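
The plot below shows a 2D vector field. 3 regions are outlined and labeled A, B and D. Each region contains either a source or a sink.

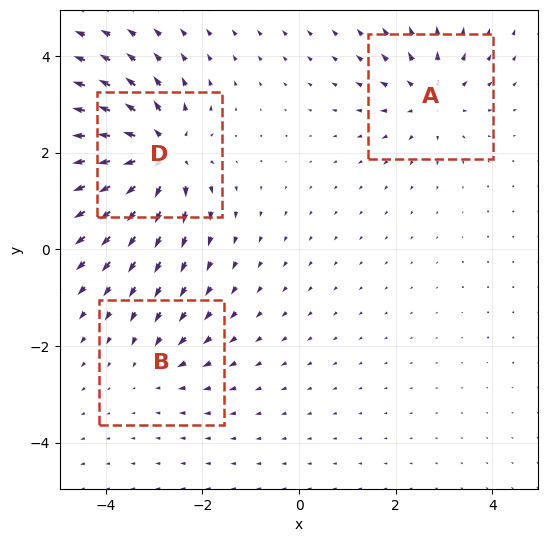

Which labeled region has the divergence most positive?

D

Divergence at each region's feature centre — A: about +4, B: about -2, D: about +6. Region D is most positive.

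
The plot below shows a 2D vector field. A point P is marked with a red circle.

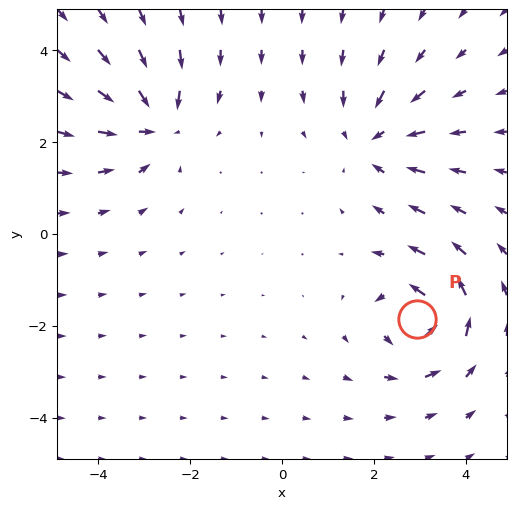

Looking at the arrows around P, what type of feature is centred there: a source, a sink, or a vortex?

vortex

At P (2.9, -1.8) the arrows circulate counterclockwise. Divergence ≈0, curl about +5 — near-zero divergence with nonzero curl is a vortex.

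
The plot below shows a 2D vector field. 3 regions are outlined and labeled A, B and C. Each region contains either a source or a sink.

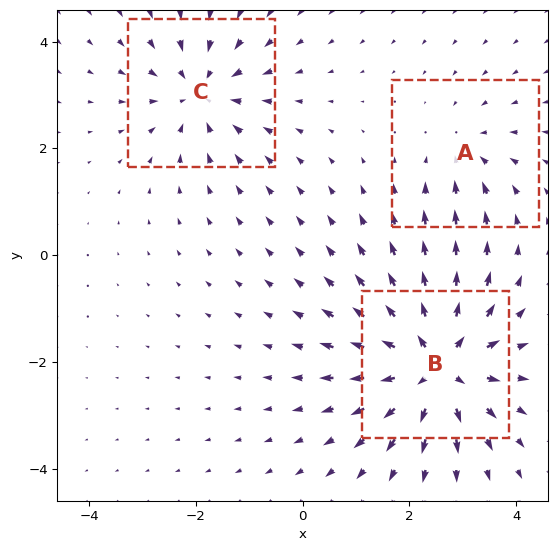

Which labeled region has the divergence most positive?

B

Divergence at each region's feature centre — A: about -2, B: about +5, C: about -3. Region B is most positive.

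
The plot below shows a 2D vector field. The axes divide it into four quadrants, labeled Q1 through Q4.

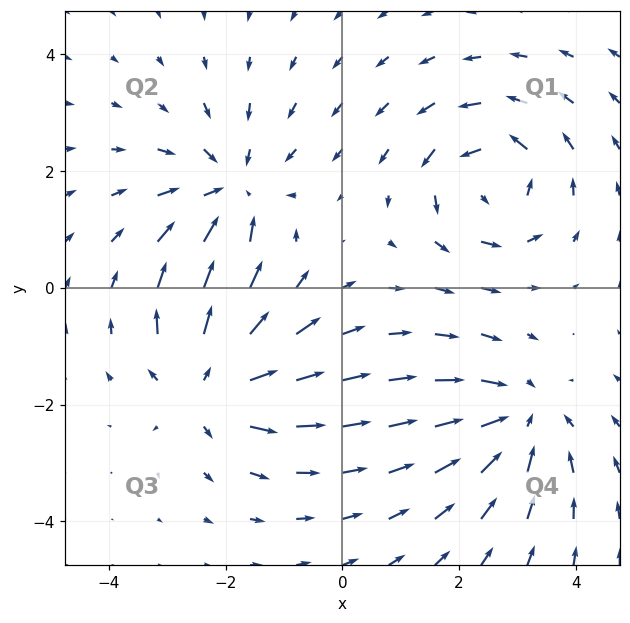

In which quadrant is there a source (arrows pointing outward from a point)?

Q3

The source sits at approximately (-2.3, -1.6), which lies in quadrant Q3. The divergence there is about +5, positive as expected for a source.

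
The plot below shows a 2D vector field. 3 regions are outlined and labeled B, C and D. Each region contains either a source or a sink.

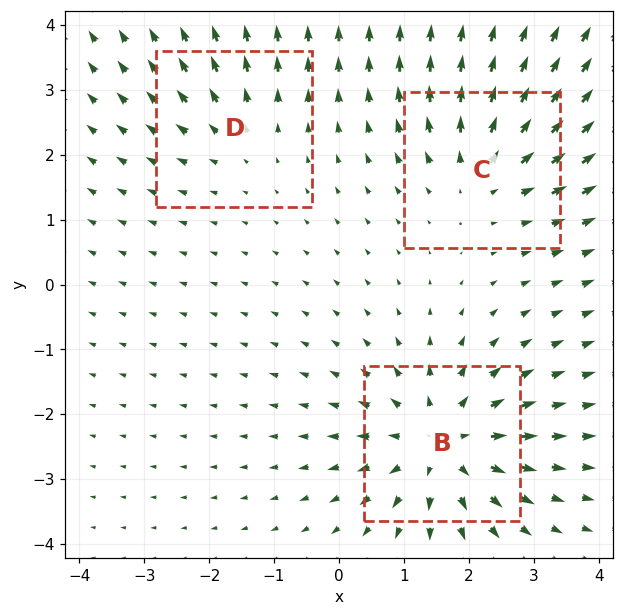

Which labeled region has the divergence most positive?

Divergence at each region's feature centre — B: about +5, C: about +3, D: about +2. Region B is most positive.

B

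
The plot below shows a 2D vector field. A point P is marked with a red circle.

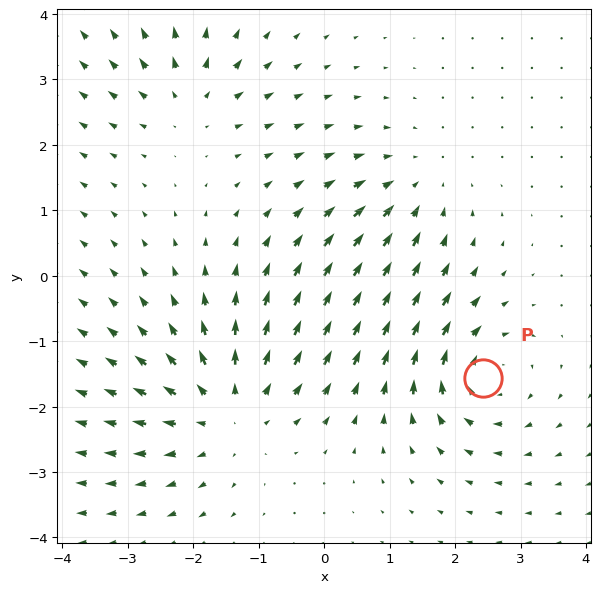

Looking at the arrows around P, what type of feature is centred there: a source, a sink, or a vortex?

vortex

At P (2.4, -1.6) the arrows circulate clockwise. Divergence ≈0, curl about -5 — near-zero divergence with nonzero curl is a vortex.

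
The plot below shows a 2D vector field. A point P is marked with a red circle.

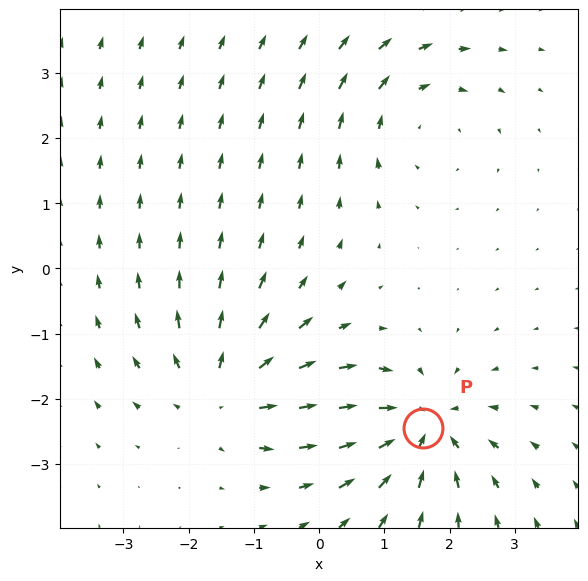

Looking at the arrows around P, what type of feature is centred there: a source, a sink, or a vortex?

At P (1.6, -2.4) the arrows converge inward. Divergence about -6, curl ≈0 — negative divergence with near-zero curl is a sink.

sink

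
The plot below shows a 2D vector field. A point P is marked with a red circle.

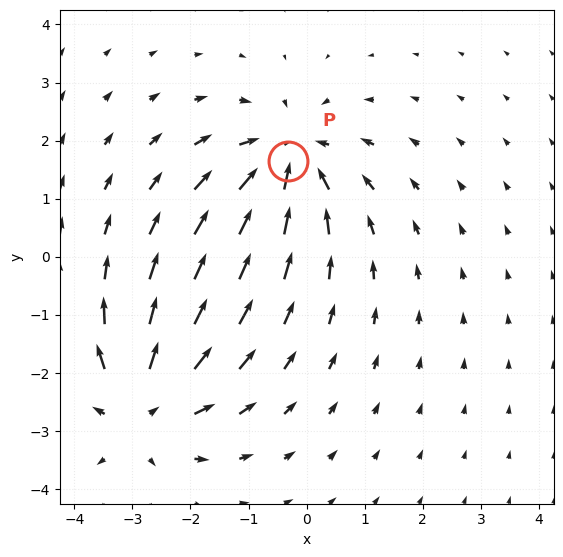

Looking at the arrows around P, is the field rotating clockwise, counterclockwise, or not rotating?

not rotating

Near P at (-0.3, 1.7) the arrows show no circulation. The curl there is ≈0.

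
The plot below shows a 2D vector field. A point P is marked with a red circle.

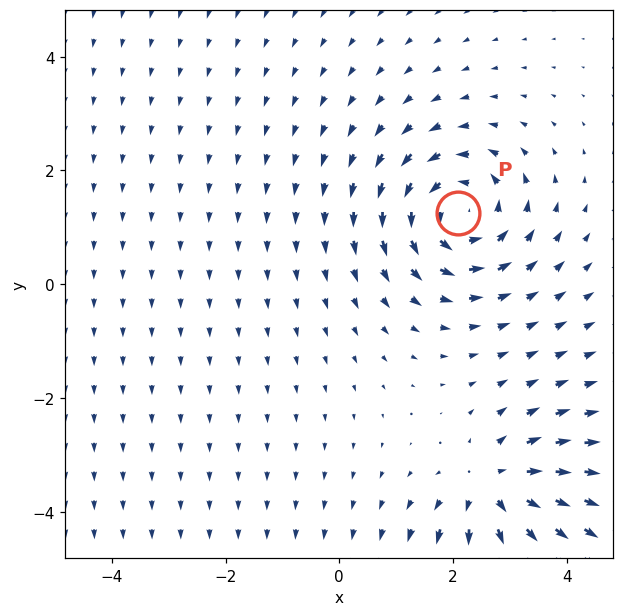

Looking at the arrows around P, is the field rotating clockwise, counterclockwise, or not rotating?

counterclockwise

Near P at (2.1, 1.2) the arrows circulate counterclockwise. The curl (z-component) there is about +6; positive curl means counterclockwise rotation.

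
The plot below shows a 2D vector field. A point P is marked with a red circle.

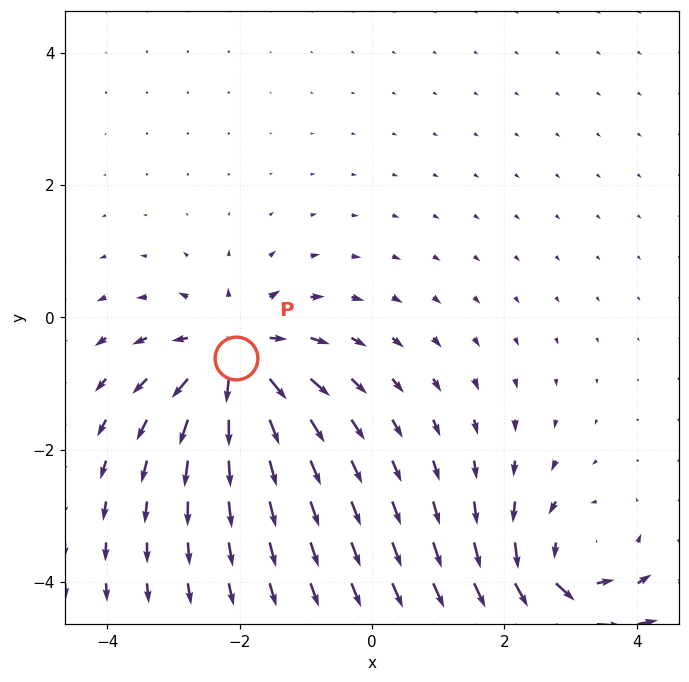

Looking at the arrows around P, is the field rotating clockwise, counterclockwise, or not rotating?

Near P at (-2.1, -0.6) the arrows show no circulation. The curl there is ≈0.

not rotating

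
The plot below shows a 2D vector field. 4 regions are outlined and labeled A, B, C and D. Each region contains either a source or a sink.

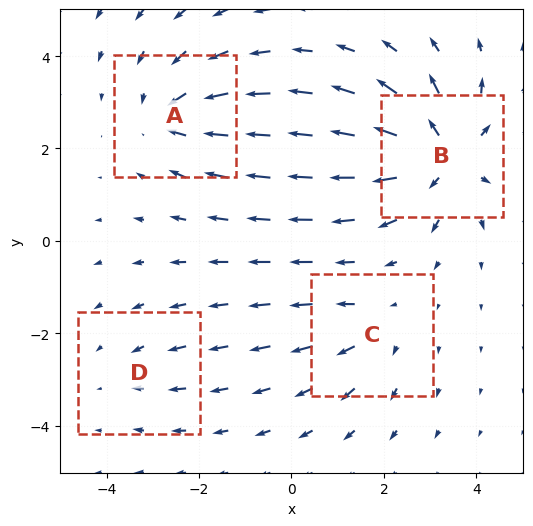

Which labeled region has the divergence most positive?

B

Divergence at each region's feature centre — A: about -4, B: about +6, C: about +3, D: about -2. Region B is most positive.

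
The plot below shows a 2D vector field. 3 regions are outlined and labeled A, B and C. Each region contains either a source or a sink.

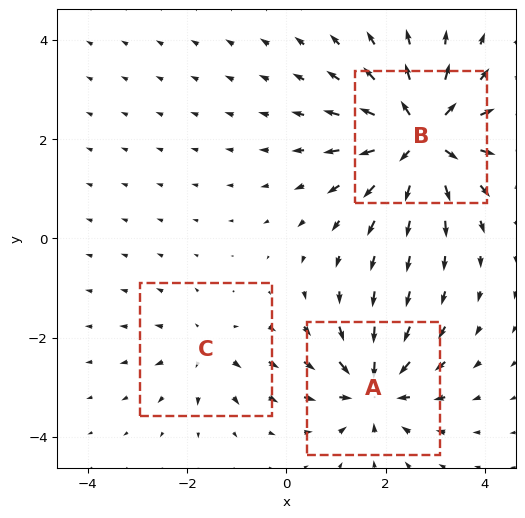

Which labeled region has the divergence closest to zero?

C

Divergence at each region's feature centre — A: about -4, B: about +6, C: about +2. Region C is closest to zero.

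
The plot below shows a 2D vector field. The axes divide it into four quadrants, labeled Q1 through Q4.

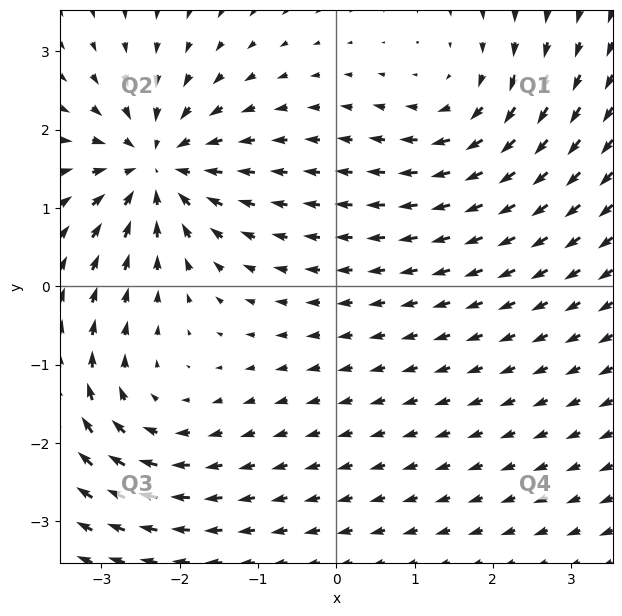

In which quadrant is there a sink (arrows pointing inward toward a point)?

Q2

The sink sits at approximately (-2.3, 1.5), which lies in quadrant Q2. The divergence there is about -6, negative as expected for a sink.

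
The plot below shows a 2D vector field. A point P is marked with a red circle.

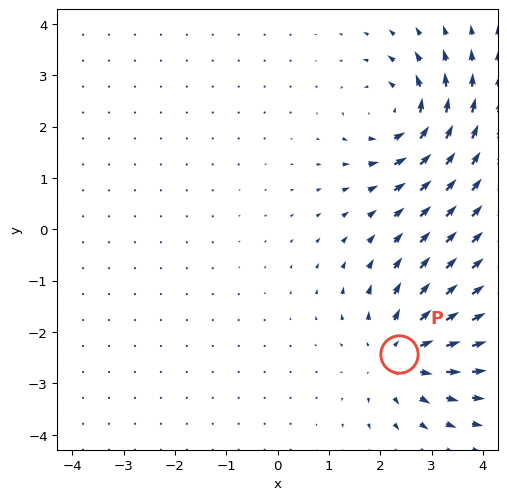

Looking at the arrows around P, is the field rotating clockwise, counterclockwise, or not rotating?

not rotating

Near P at (2.4, -2.4) the arrows show no circulation. The curl there is ≈0.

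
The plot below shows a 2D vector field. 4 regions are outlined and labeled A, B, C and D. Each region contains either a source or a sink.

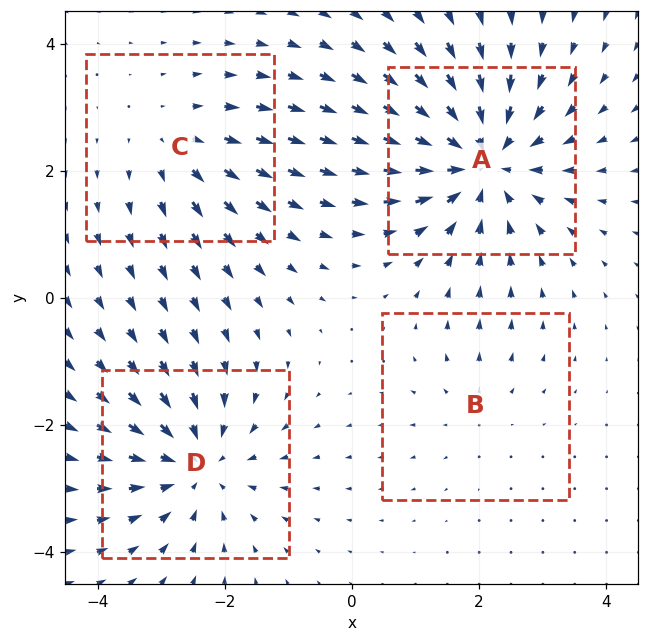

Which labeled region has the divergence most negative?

A

Divergence at each region's feature centre — A: about -6, B: about +2, C: about +3, D: about -5. Region A is most negative.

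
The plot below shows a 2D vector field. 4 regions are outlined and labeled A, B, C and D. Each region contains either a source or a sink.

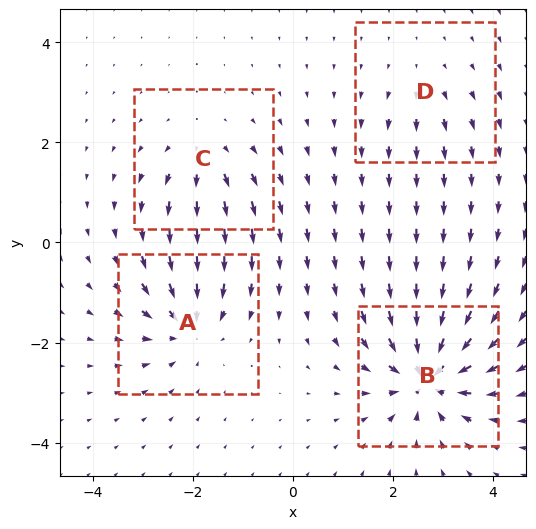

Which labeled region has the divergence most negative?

Divergence at each region's feature centre — A: about -6, B: about -9, C: about +4, D: about +2. Region B is most negative.

B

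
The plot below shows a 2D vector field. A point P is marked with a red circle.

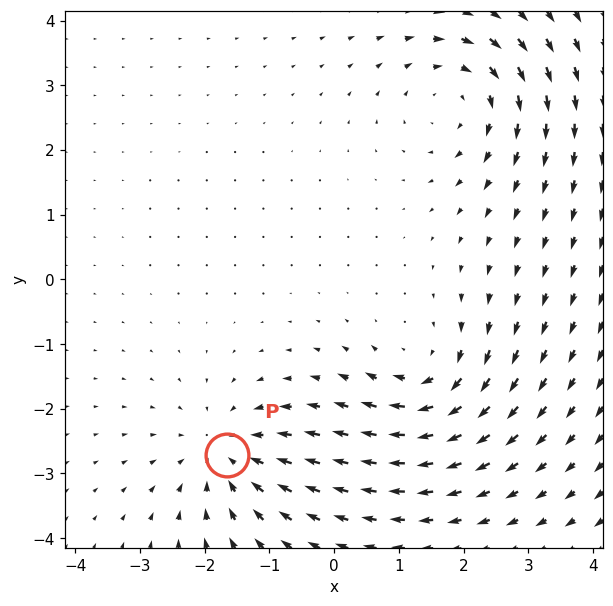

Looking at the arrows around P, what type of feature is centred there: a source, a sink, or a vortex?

At P (-1.7, -2.7) the arrows converge inward. Divergence about -3, curl ≈0 — negative divergence with near-zero curl is a sink.

sink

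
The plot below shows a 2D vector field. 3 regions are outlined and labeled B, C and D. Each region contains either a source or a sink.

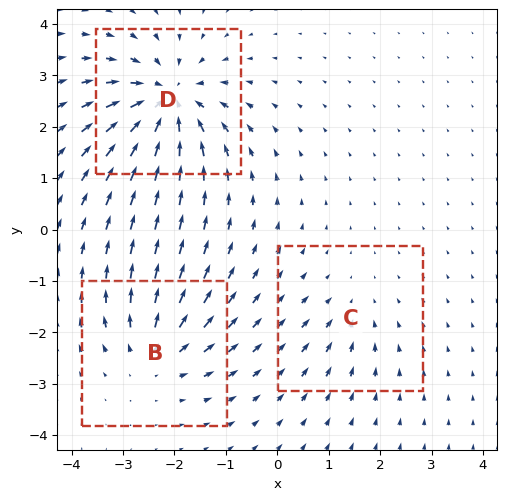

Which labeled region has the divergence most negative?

Divergence at each region's feature centre — B: about +4, C: about -2, D: about -6. Region D is most negative.

D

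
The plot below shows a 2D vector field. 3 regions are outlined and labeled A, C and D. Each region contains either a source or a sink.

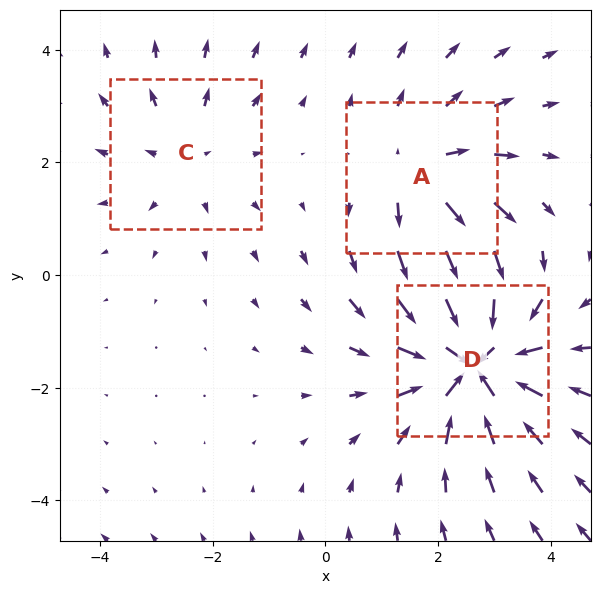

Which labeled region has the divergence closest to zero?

Divergence at each region's feature centre — A: about +3, C: about +2, D: about -4. Region C is closest to zero.

C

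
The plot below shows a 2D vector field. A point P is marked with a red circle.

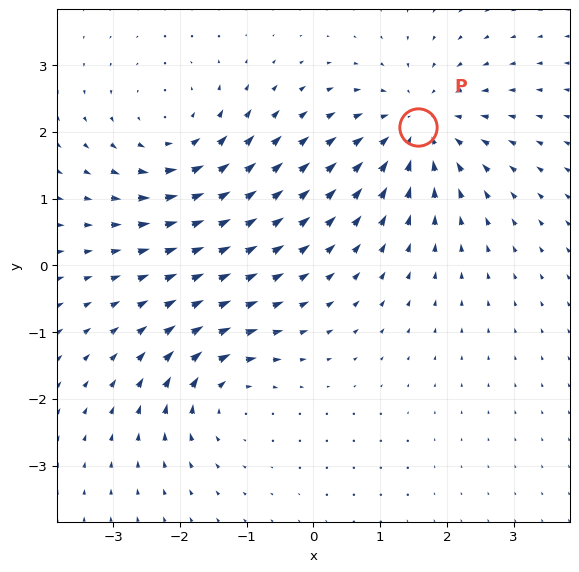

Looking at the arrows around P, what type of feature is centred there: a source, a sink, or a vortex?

sink

At P (1.6, 2.1) the arrows converge inward. Divergence about -4, curl ≈0 — negative divergence with near-zero curl is a sink.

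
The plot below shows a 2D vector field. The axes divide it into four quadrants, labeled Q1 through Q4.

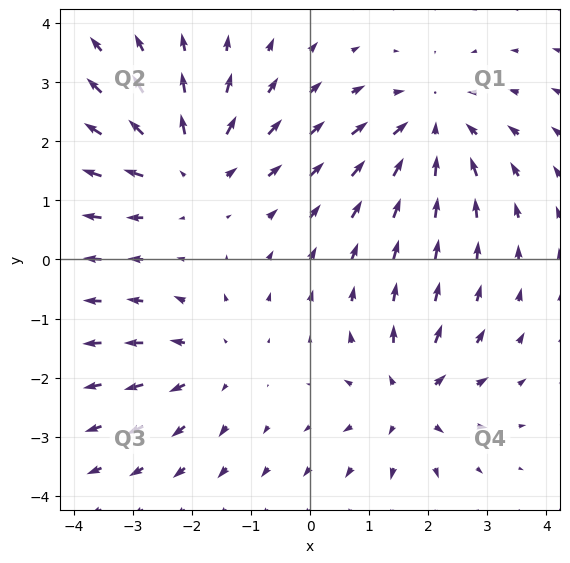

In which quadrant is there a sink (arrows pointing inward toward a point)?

The sink sits at approximately (2.1, 2.2), which lies in quadrant Q1. The divergence there is about -4, negative as expected for a sink.

Q1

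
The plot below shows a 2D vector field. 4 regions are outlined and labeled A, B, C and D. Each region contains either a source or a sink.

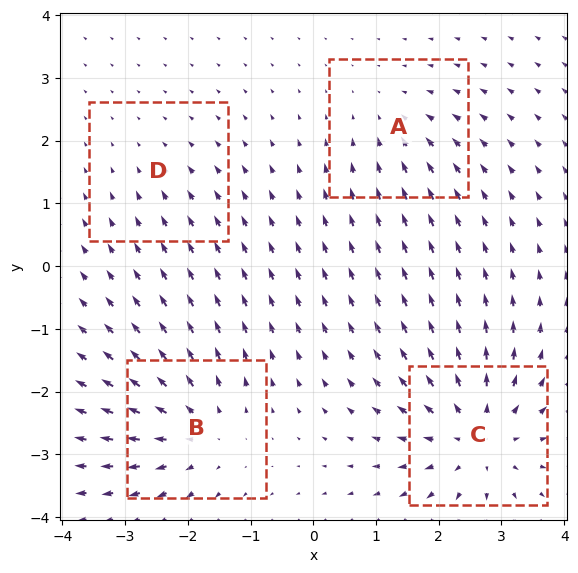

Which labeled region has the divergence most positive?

Divergence at each region's feature centre — A: about -3, B: about +5, C: about +7, D: about -2. Region C is most positive.

C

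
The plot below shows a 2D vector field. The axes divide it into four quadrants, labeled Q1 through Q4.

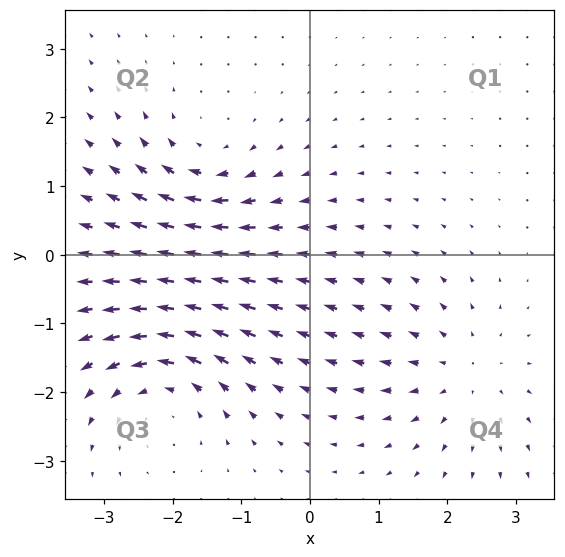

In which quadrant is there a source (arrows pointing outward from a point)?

The source sits at approximately (2.2, -1.7), which lies in quadrant Q4. The divergence there is about +3, positive as expected for a source.

Q4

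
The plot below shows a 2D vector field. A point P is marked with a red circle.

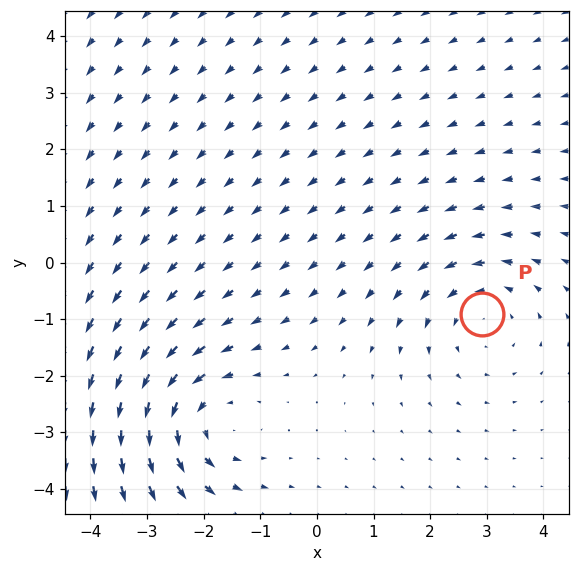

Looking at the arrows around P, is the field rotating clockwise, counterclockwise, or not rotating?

Near P at (2.9, -0.9) the arrows circulate counterclockwise. The curl (z-component) there is about +3; positive curl means counterclockwise rotation.

counterclockwise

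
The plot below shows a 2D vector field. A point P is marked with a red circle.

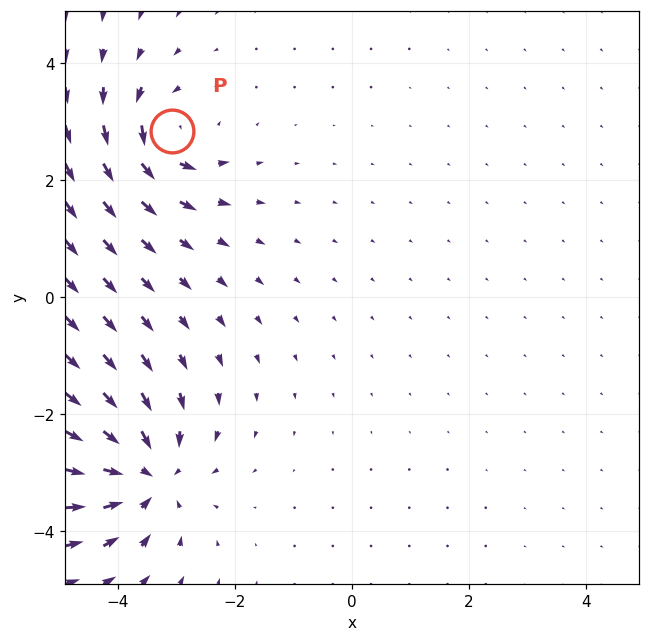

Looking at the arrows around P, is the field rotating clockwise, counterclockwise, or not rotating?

Near P at (-3.1, 2.8) the arrows circulate counterclockwise. The curl (z-component) there is about +5; positive curl means counterclockwise rotation.

counterclockwise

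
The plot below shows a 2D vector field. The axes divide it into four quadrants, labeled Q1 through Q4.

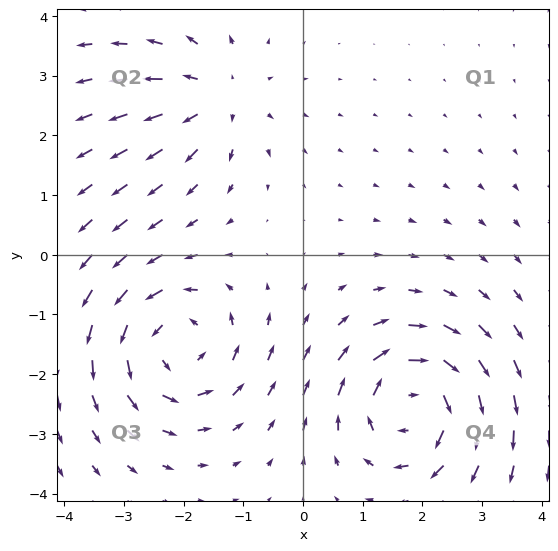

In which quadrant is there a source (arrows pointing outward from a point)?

Q2

The source sits at approximately (-1.4, 2.6), which lies in quadrant Q2. The divergence there is about +4, positive as expected for a source.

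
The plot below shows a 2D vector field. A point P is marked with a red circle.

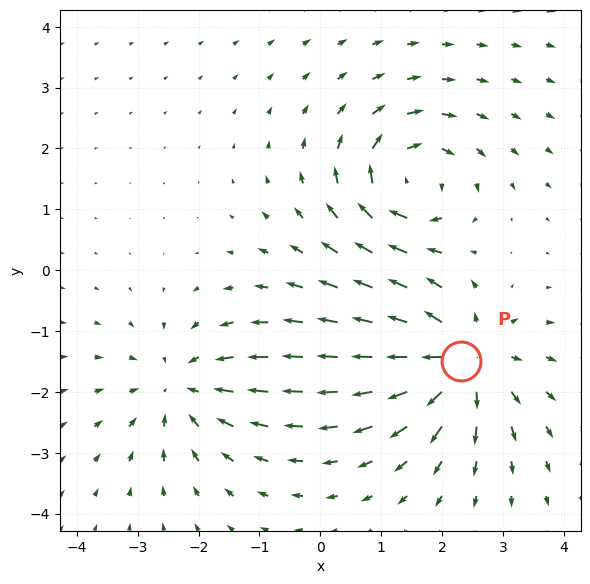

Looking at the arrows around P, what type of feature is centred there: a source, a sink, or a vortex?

At P (2.3, -1.5) the arrows spread outward. Divergence about +6, curl ≈0 — positive divergence with near-zero curl is a source.

source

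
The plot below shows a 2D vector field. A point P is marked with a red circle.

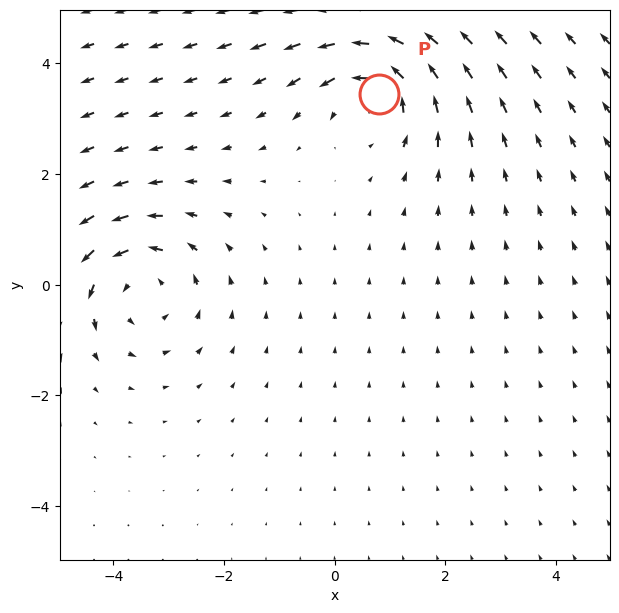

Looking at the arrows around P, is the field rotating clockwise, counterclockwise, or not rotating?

Near P at (0.8, 3.5) the arrows circulate counterclockwise. The curl (z-component) there is about +5; positive curl means counterclockwise rotation.

counterclockwise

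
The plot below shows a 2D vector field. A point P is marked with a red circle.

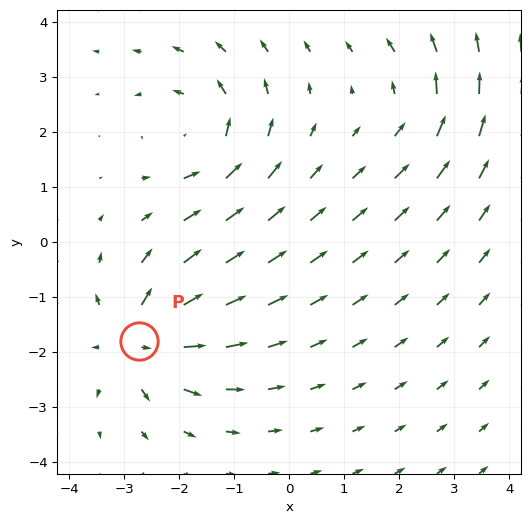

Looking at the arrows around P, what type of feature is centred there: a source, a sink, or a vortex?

At P (-2.7, -1.8) the arrows spread outward. Divergence about +6, curl ≈0 — positive divergence with near-zero curl is a source.

source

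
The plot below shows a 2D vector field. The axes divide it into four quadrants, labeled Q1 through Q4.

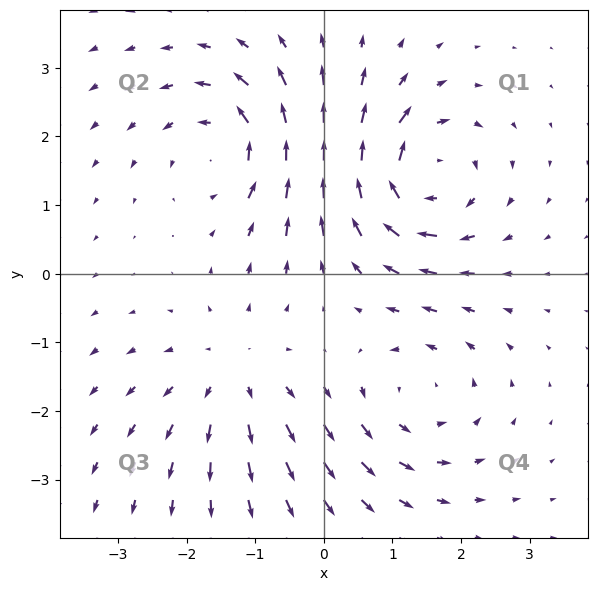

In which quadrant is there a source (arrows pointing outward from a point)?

The source sits at approximately (-1.3, -1.4), which lies in quadrant Q3. The divergence there is about +3, positive as expected for a source.

Q3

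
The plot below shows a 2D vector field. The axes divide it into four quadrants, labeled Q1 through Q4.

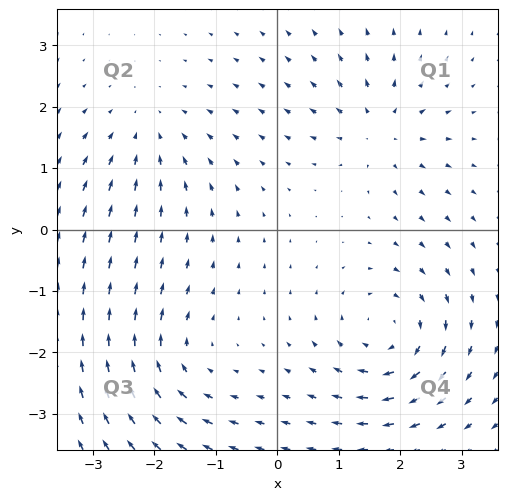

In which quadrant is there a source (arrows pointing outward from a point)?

Q1

The source sits at approximately (1.7, 1.6), which lies in quadrant Q1. The divergence there is about +4, positive as expected for a source.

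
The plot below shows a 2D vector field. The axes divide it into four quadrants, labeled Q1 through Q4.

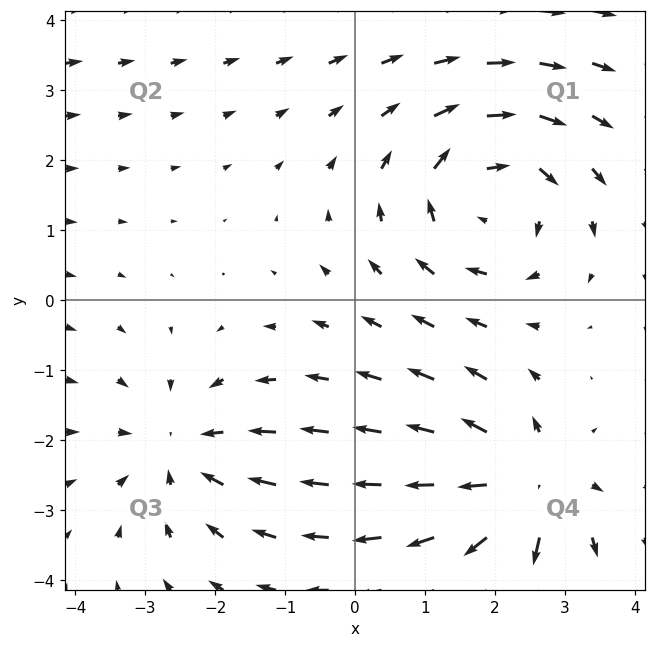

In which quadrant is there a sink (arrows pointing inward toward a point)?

Q3

The sink sits at approximately (-2.5, -2.1), which lies in quadrant Q3. The divergence there is about -3, negative as expected for a sink.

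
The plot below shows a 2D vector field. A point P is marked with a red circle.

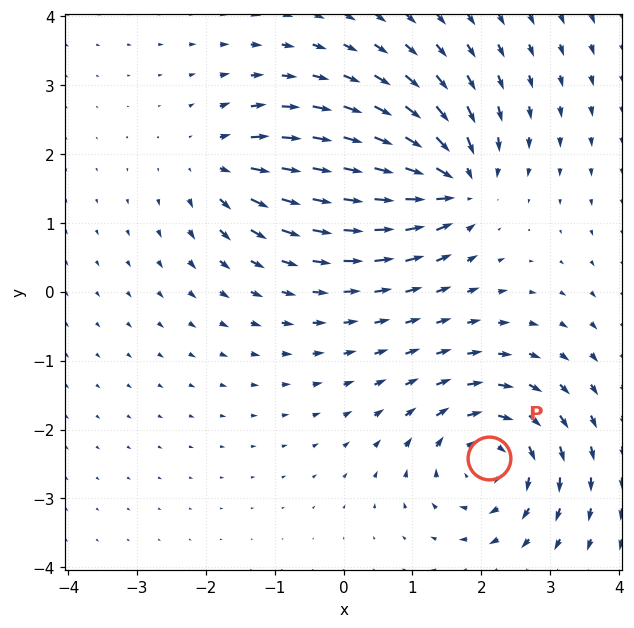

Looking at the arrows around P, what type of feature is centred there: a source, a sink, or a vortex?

At P (2.1, -2.4) the arrows circulate clockwise. Divergence ≈0, curl about -6 — near-zero divergence with nonzero curl is a vortex.

vortex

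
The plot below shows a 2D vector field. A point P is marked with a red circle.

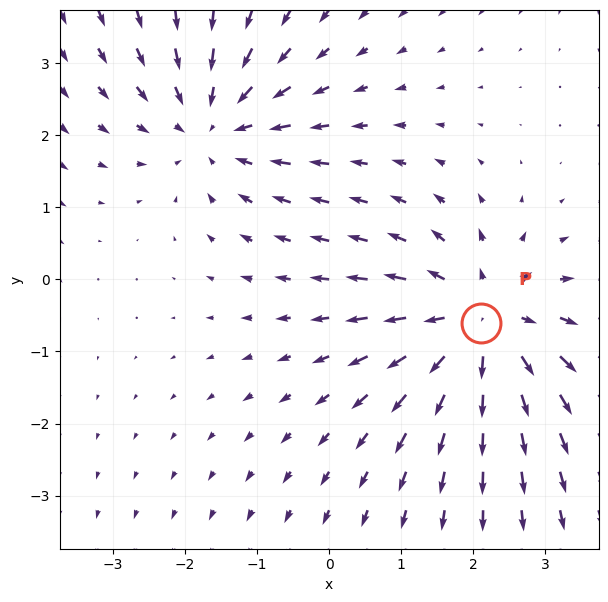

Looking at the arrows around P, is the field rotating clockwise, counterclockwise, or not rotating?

Near P at (2.1, -0.6) the arrows show no circulation. The curl there is ≈0.

not rotating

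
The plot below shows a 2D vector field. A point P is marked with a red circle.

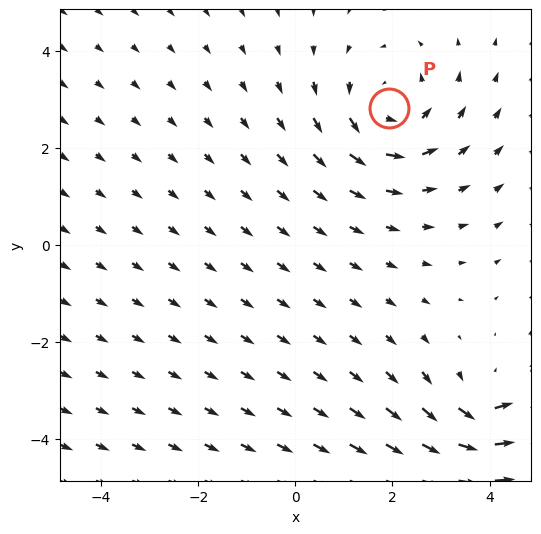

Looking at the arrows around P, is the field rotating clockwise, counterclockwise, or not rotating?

counterclockwise

Near P at (1.9, 2.8) the arrows circulate counterclockwise. The curl (z-component) there is about +3; positive curl means counterclockwise rotation.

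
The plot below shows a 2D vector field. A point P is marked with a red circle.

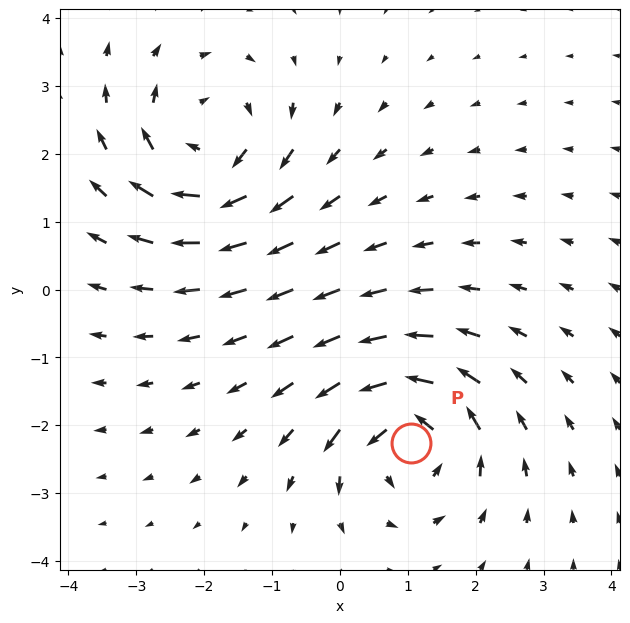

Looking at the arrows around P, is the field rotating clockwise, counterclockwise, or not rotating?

Near P at (1.0, -2.3) the arrows circulate counterclockwise. The curl (z-component) there is about +5; positive curl means counterclockwise rotation.

counterclockwise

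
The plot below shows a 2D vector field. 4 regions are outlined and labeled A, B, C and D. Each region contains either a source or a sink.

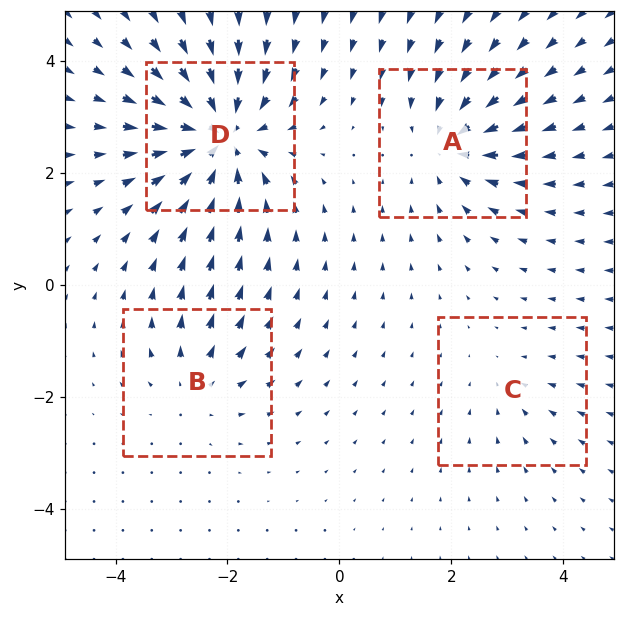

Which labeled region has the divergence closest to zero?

Divergence at each region's feature centre — A: about -5, B: about +3, C: about -2, D: about -7. Region C is closest to zero.

C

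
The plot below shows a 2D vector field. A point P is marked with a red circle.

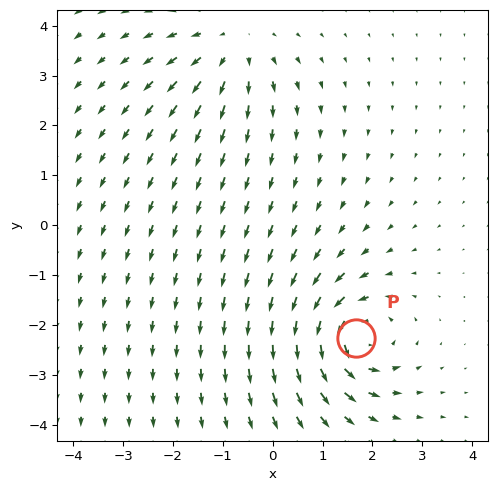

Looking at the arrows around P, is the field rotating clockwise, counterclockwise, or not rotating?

counterclockwise

Near P at (1.7, -2.3) the arrows circulate counterclockwise. The curl (z-component) there is about +6; positive curl means counterclockwise rotation.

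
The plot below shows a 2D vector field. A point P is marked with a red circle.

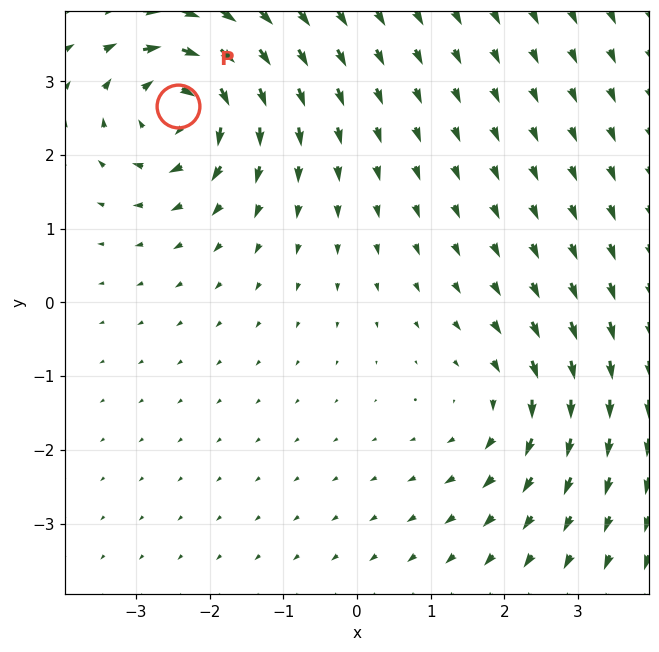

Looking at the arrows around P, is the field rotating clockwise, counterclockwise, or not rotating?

clockwise

Near P at (-2.4, 2.7) the arrows circulate clockwise. The curl (z-component) there is about -6; negative curl means clockwise rotation.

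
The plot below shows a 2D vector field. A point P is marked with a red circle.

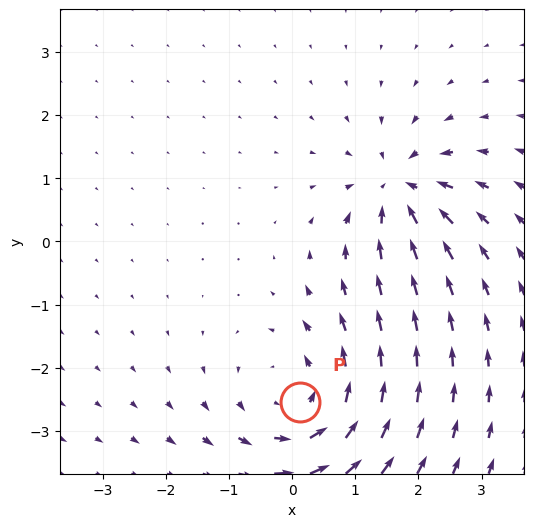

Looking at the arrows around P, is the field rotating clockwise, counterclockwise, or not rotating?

Near P at (0.1, -2.5) the arrows circulate counterclockwise. The curl (z-component) there is about +3; positive curl means counterclockwise rotation.

counterclockwise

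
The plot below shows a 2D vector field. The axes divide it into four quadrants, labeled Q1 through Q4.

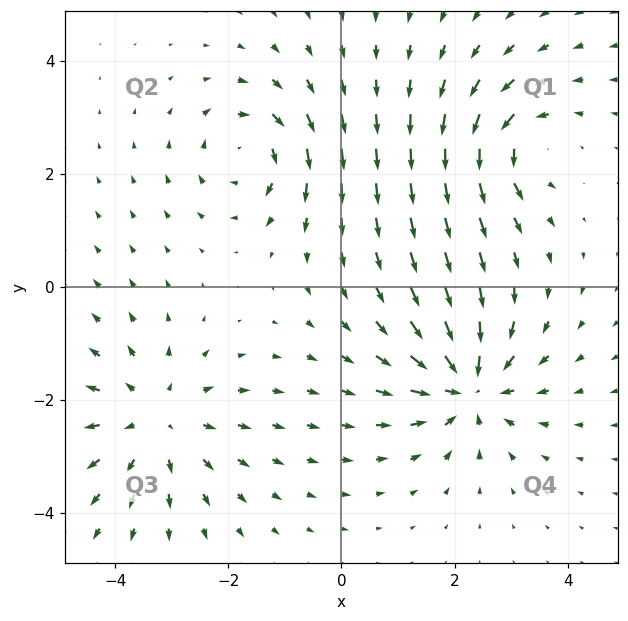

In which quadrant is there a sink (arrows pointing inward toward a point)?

The sink sits at approximately (2.2, -1.8), which lies in quadrant Q4. The divergence there is about -5, negative as expected for a sink.

Q4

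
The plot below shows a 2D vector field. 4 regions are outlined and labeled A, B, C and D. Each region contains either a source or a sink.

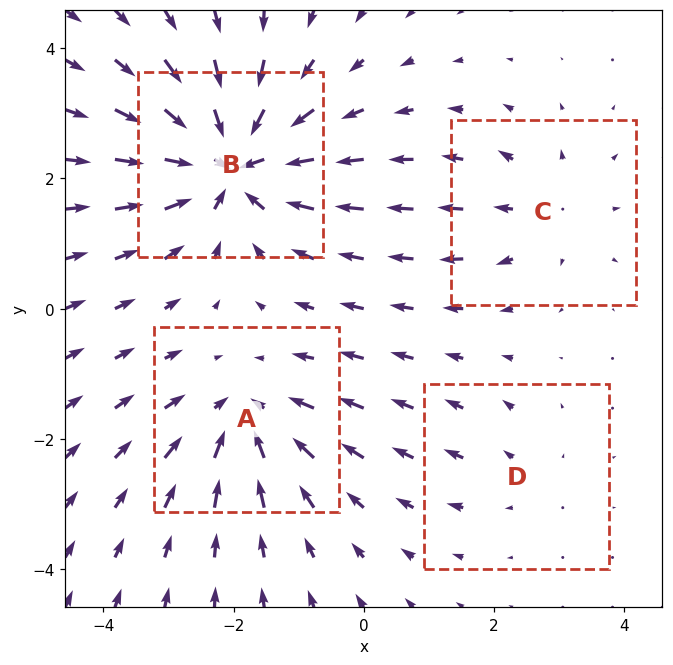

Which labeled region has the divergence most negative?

Divergence at each region's feature centre — A: about -4, B: about -7, C: about +3, D: about +2. Region B is most negative.

B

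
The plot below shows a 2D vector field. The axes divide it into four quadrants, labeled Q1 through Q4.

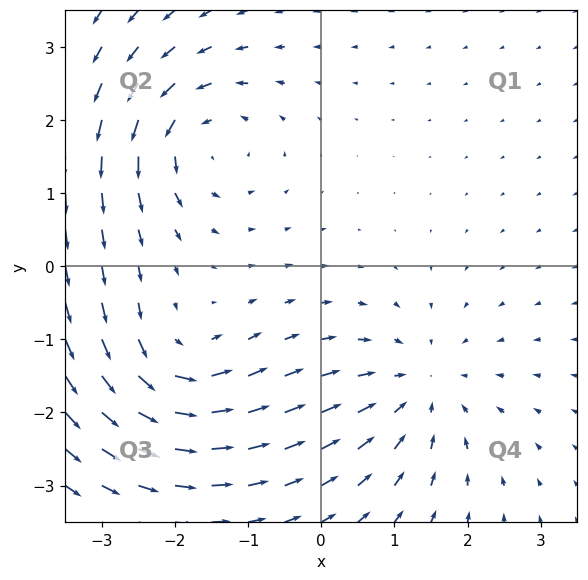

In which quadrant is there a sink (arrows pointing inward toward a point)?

Q4

The sink sits at approximately (1.3, -1.7), which lies in quadrant Q4. The divergence there is about -4, negative as expected for a sink.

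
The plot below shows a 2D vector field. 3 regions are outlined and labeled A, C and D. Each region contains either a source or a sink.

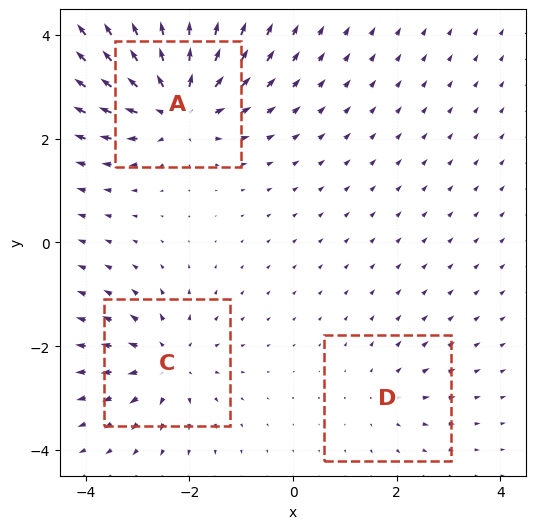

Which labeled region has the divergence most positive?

Divergence at each region's feature centre — A: about +6, C: about +4, D: about +2. Region A is most positive.

A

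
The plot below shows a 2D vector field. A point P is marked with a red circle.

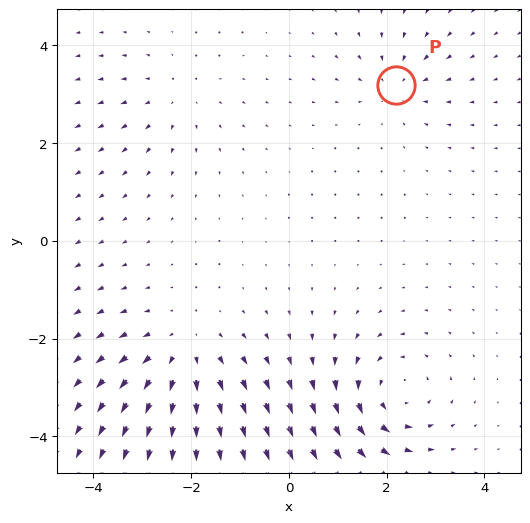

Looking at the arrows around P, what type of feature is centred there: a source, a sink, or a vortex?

sink

At P (2.2, 3.2) the arrows converge inward. Divergence about -4, curl ≈0 — negative divergence with near-zero curl is a sink.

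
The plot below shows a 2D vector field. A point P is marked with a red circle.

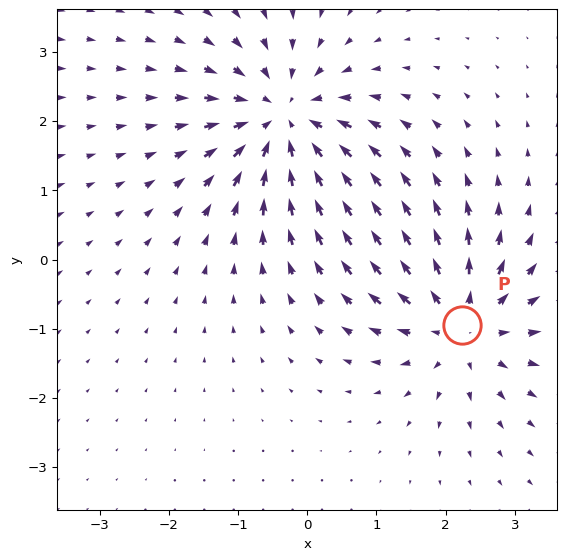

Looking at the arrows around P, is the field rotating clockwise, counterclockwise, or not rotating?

not rotating

Near P at (2.2, -0.9) the arrows show no circulation. The curl there is ≈0.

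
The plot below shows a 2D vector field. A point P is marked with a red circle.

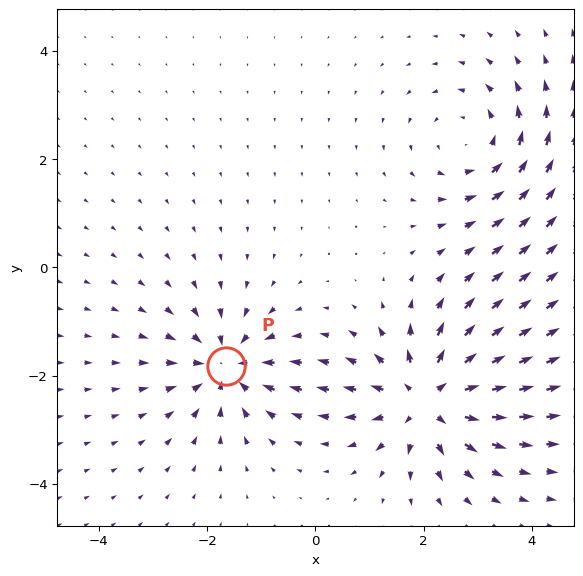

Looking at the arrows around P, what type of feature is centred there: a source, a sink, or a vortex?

At P (-1.7, -1.8) the arrows converge inward. Divergence about -5, curl ≈0 — negative divergence with near-zero curl is a sink.

sink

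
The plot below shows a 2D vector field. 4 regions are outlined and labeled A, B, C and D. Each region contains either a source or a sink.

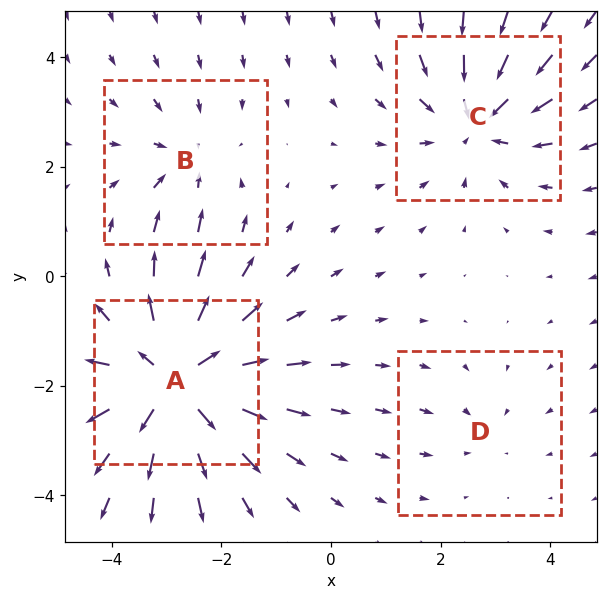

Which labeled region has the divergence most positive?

Divergence at each region's feature centre — A: about +7, B: about -3, C: about -4, D: about -2. Region A is most positive.

A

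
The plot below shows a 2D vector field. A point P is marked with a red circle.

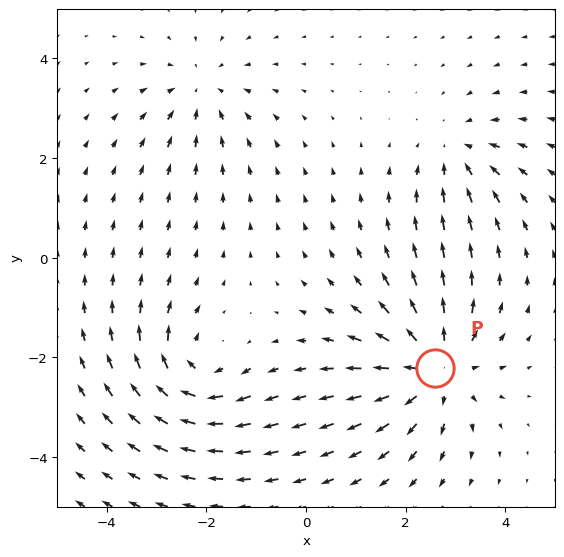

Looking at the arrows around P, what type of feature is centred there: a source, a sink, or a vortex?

source

At P (2.6, -2.2) the arrows spread outward. Divergence about +5, curl ≈0 — positive divergence with near-zero curl is a source.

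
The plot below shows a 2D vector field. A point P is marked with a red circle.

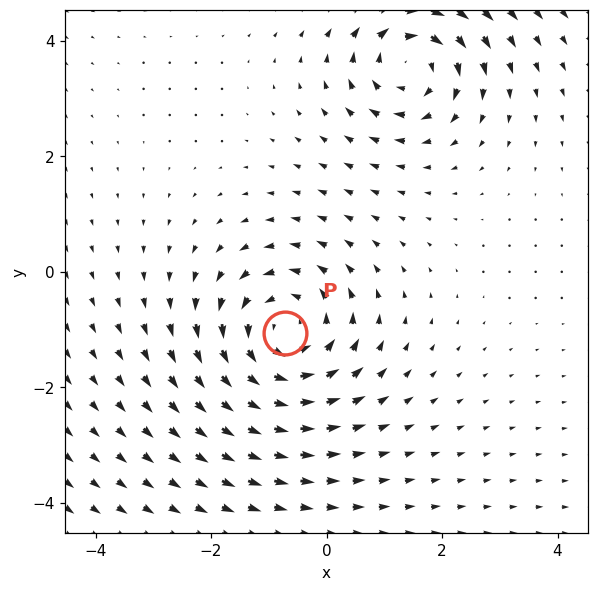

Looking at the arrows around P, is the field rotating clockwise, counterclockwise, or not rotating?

Near P at (-0.7, -1.1) the arrows circulate counterclockwise. The curl (z-component) there is about +4; positive curl means counterclockwise rotation.

counterclockwise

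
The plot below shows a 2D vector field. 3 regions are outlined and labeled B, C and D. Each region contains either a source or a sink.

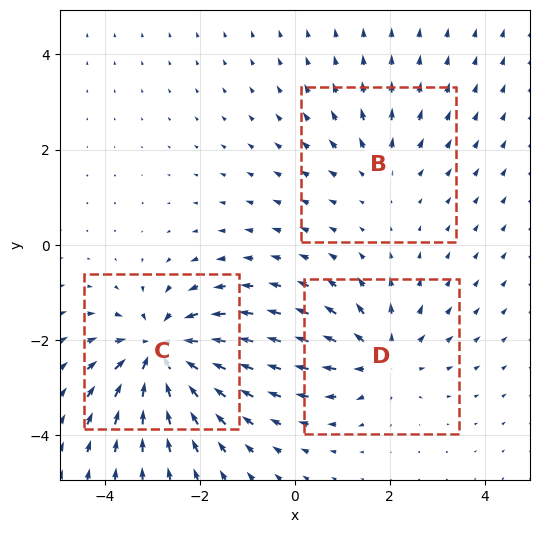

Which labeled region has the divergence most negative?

C

Divergence at each region's feature centre — B: about +2, C: about -5, D: about +4. Region C is most negative.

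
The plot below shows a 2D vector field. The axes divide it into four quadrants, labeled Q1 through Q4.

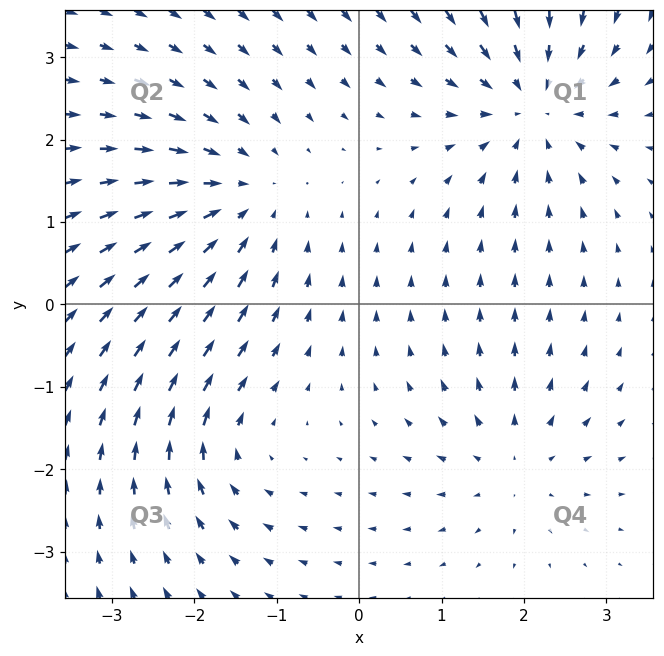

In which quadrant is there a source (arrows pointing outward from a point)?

The source sits at approximately (1.9, -1.9), which lies in quadrant Q4. The divergence there is about +3, positive as expected for a source.

Q4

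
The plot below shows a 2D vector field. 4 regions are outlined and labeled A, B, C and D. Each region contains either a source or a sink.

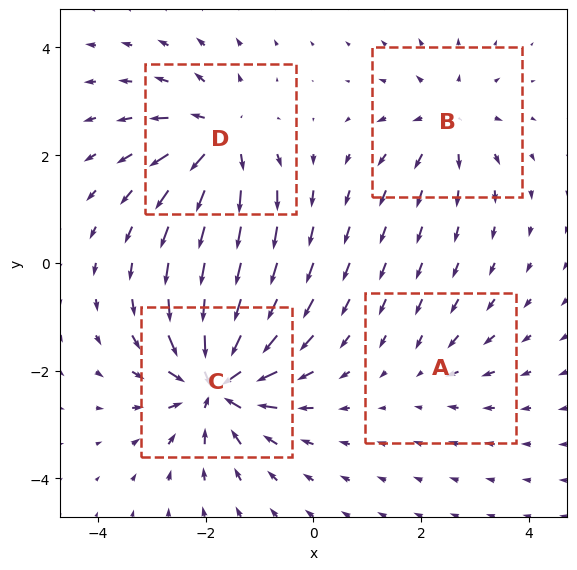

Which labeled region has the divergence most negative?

Divergence at each region's feature centre — A: about -3, B: about +4, C: about -9, D: about +6. Region C is most negative.

C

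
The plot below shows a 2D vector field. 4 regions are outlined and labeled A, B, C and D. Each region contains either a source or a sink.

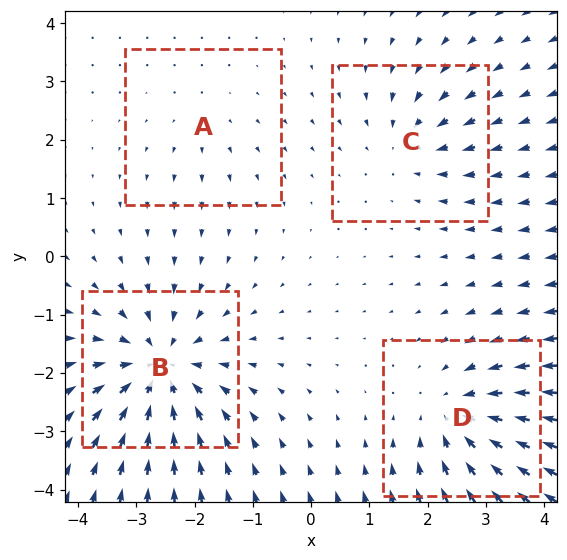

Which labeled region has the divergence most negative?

B

Divergence at each region's feature centre — A: about +2, B: about -7, C: about -4, D: about -5. Region B is most negative.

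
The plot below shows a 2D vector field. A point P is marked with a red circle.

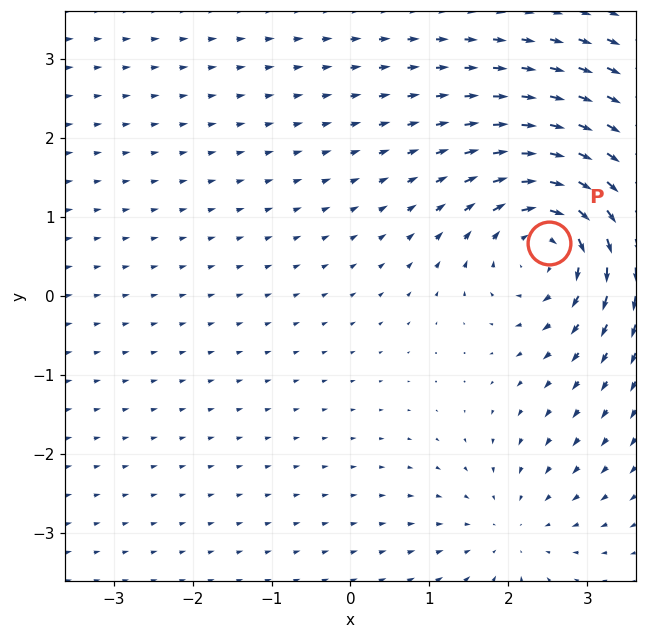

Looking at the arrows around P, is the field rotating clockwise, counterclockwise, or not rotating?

Near P at (2.5, 0.7) the arrows circulate clockwise. The curl (z-component) there is about -5; negative curl means clockwise rotation.

clockwise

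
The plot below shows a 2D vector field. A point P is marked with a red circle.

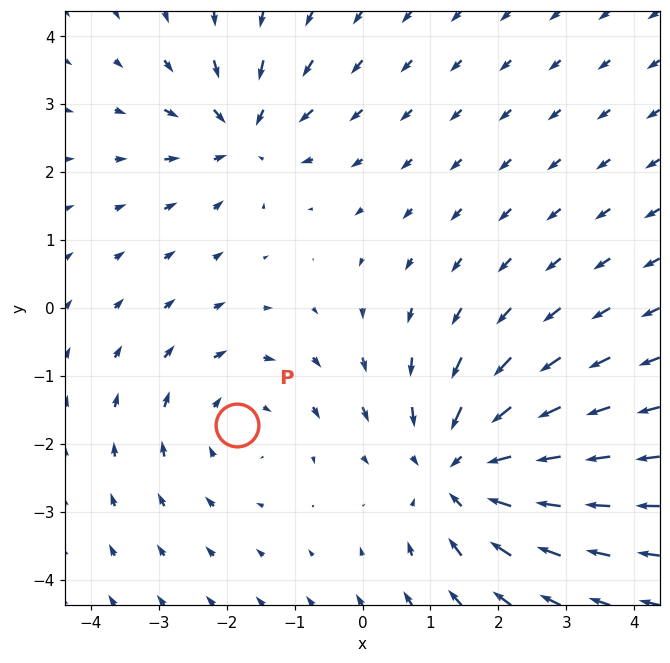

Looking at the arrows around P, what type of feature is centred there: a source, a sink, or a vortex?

At P (-1.8, -1.7) the arrows circulate clockwise. Divergence ≈0, curl about -2 — near-zero divergence with nonzero curl is a vortex.

vortex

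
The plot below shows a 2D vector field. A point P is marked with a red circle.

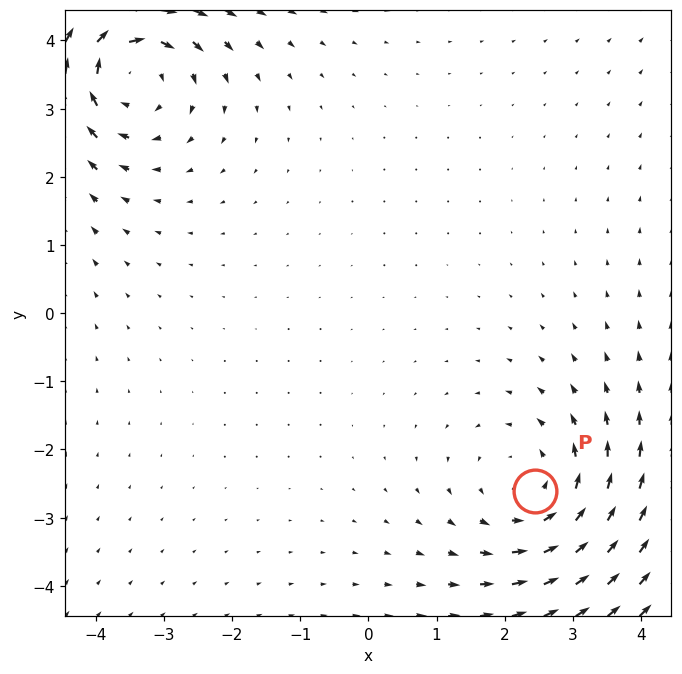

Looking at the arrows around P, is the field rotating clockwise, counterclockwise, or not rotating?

counterclockwise

Near P at (2.4, -2.6) the arrows circulate counterclockwise. The curl (z-component) there is about +2; positive curl means counterclockwise rotation.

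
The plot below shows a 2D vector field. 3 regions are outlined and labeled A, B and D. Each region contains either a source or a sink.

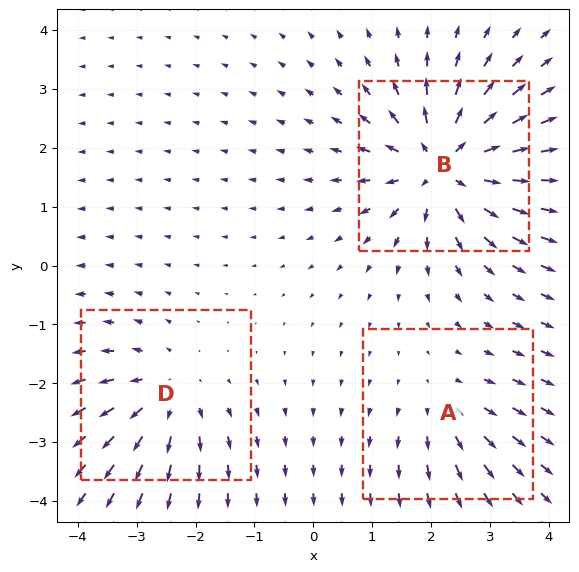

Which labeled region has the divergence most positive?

B

Divergence at each region's feature centre — A: about +2, B: about +6, D: about +3. Region B is most positive.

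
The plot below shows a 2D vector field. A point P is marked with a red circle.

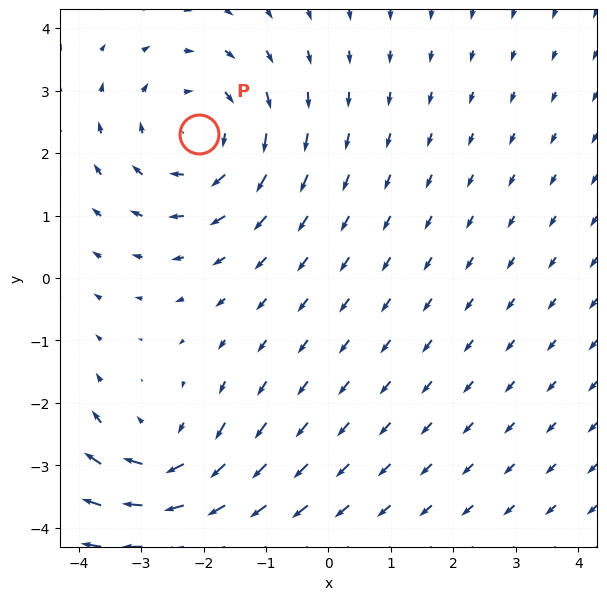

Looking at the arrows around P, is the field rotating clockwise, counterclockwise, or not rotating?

Near P at (-2.1, 2.3) the arrows circulate clockwise. The curl (z-component) there is about -3; negative curl means clockwise rotation.

clockwise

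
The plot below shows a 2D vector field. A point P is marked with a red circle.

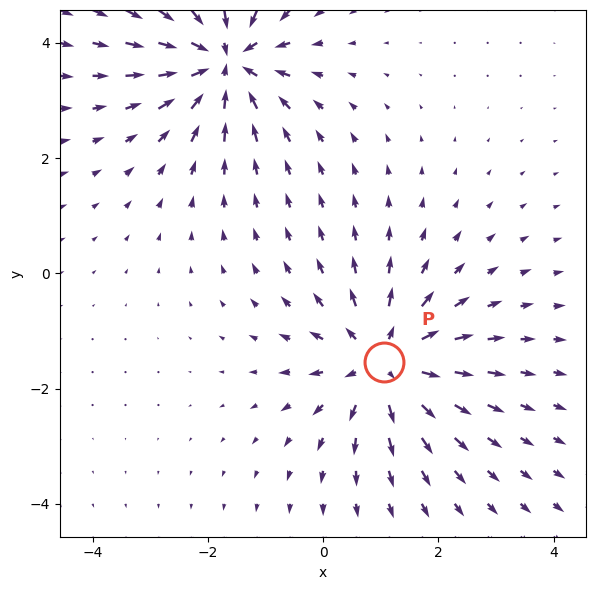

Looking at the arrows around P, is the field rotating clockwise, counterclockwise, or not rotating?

Near P at (1.1, -1.5) the arrows show no circulation. The curl there is ≈0.

not rotating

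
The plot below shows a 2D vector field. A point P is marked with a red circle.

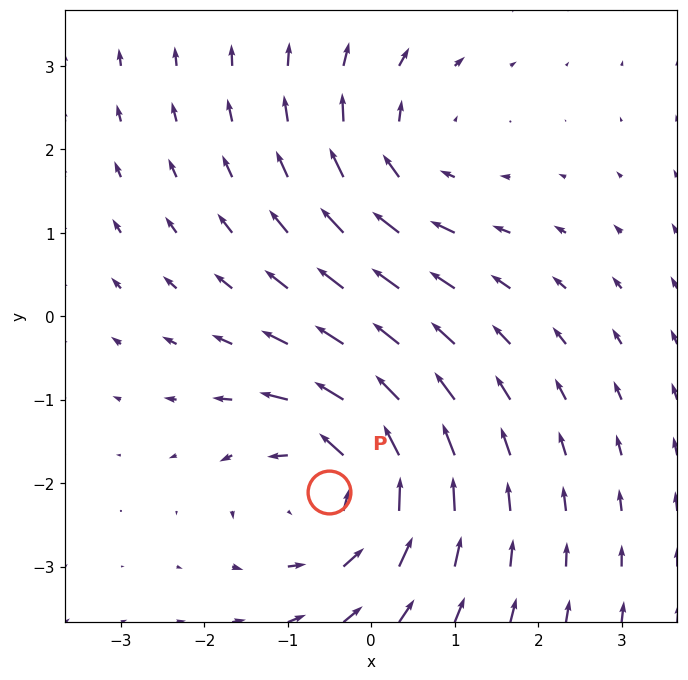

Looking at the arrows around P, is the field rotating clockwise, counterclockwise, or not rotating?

Near P at (-0.5, -2.1) the arrows circulate counterclockwise. The curl (z-component) there is about +5; positive curl means counterclockwise rotation.

counterclockwise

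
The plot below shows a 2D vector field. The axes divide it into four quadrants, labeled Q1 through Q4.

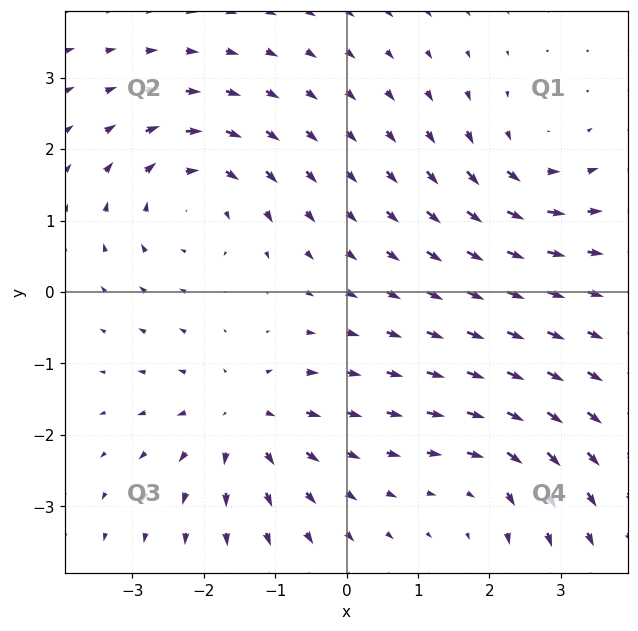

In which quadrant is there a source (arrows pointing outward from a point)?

Q3

The source sits at approximately (-1.4, -1.8), which lies in quadrant Q3. The divergence there is about +5, positive as expected for a source.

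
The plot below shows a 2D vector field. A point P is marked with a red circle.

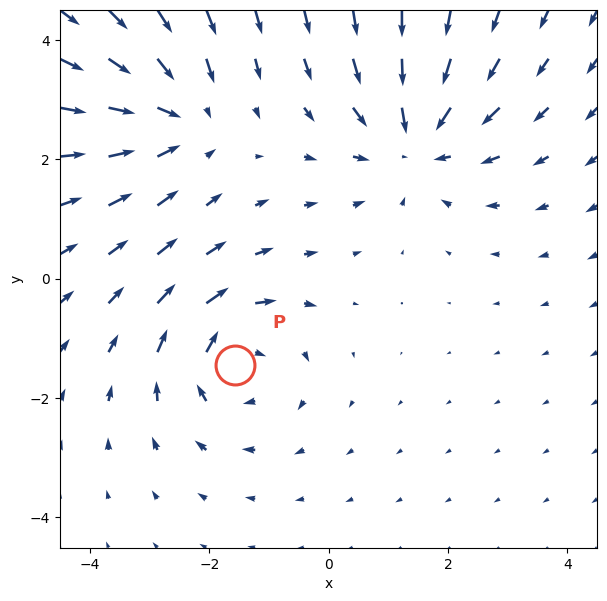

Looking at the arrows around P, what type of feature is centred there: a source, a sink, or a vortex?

vortex

At P (-1.6, -1.4) the arrows circulate clockwise. Divergence ≈0, curl about -4 — near-zero divergence with nonzero curl is a vortex.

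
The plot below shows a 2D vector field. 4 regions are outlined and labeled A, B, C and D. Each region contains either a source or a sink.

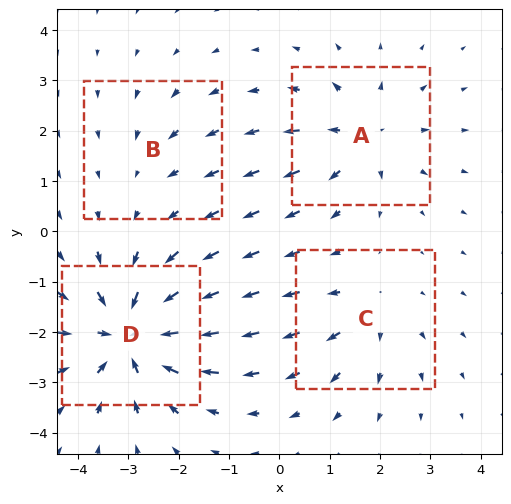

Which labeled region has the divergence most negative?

D

Divergence at each region's feature centre — A: about +4, B: about -2, C: about +3, D: about -7. Region D is most negative.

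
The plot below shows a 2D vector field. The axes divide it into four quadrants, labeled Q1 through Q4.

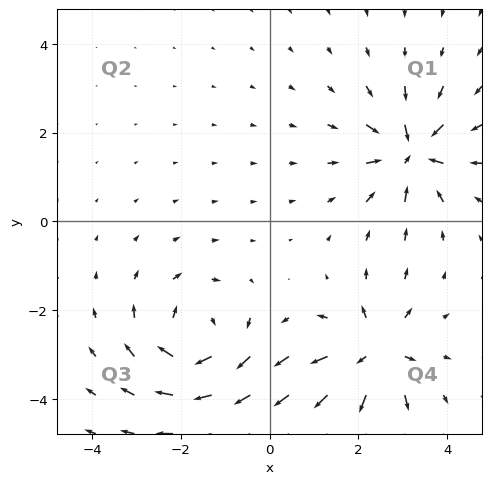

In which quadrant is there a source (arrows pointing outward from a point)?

Q4

The source sits at approximately (2.4, -3.0), which lies in quadrant Q4. The divergence there is about +6, positive as expected for a source.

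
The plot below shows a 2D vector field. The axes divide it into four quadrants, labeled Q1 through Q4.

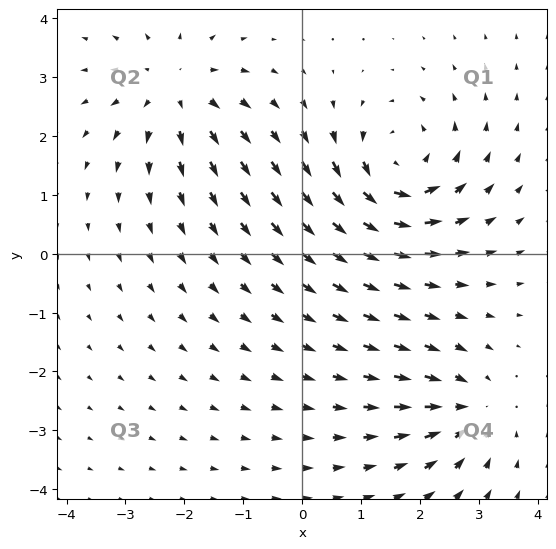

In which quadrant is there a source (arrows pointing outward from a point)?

The source sits at approximately (-2.1, 2.8), which lies in quadrant Q2. The divergence there is about +4, positive as expected for a source.

Q2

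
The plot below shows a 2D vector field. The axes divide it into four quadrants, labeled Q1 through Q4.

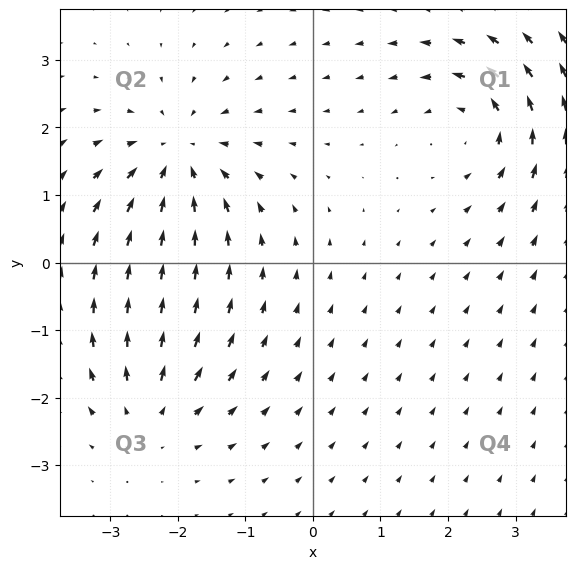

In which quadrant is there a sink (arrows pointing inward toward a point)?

The sink sits at approximately (-2.0, 1.6), which lies in quadrant Q2. The divergence there is about -5, negative as expected for a sink.

Q2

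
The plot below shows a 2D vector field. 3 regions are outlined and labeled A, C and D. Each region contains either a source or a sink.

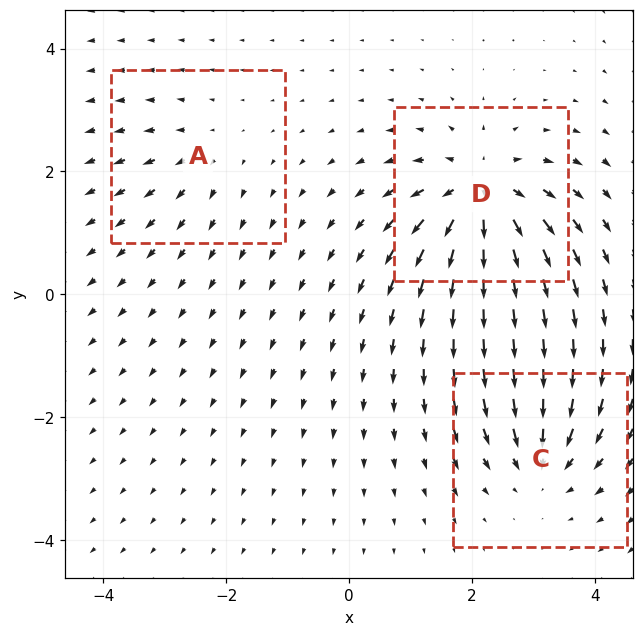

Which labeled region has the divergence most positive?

D

Divergence at each region's feature centre — A: about +2, C: about -4, D: about +6. Region D is most positive.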